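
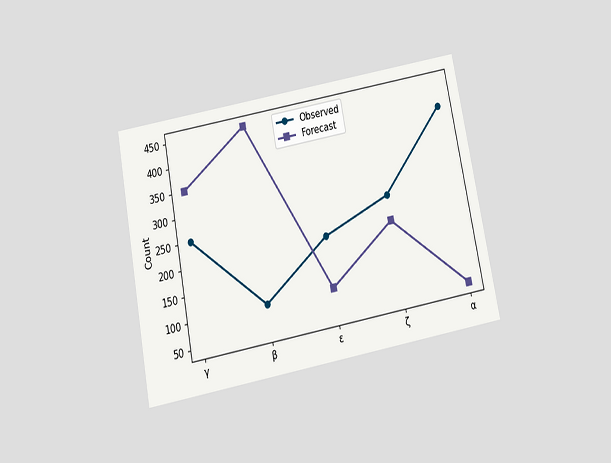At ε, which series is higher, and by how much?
Observed, by 100

The chart is tilted about 11° counter-clockwise and viewed slightly from below. At ε, Observed sits above the other line by 100.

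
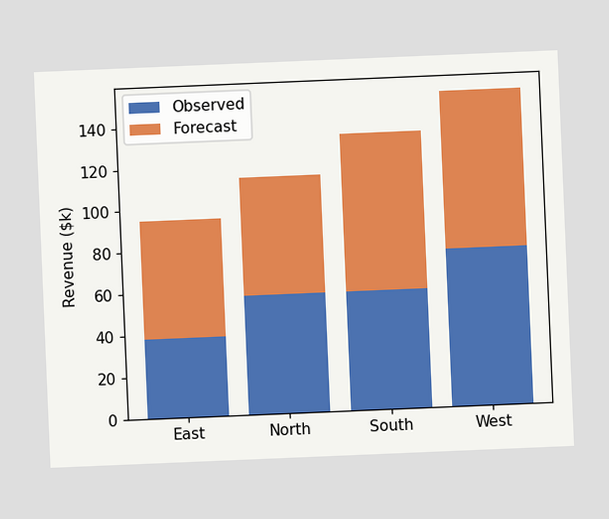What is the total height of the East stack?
$95k

The chart is tilted about 2° counter-clockwise. The East stack's top reaches $95k on the y-axis.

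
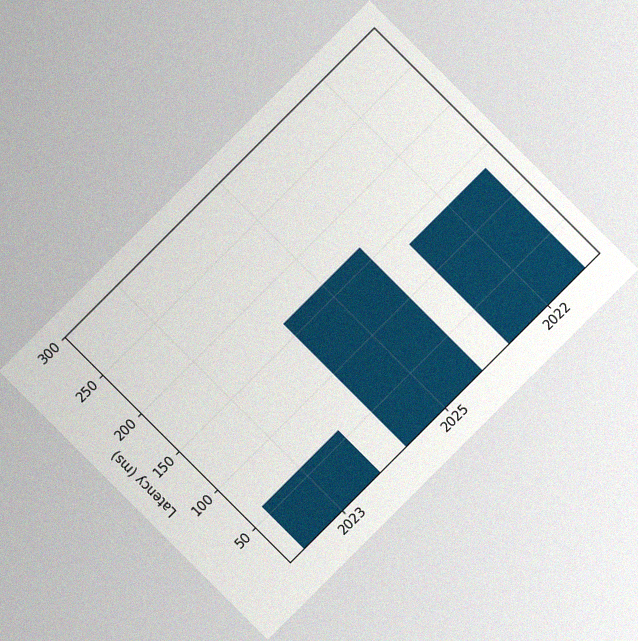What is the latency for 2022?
135ms

The chart is tilted about 45° counter-clockwise, with some photo noise. Reading along the chart's y-axis, the 2022 bar reaches 135ms.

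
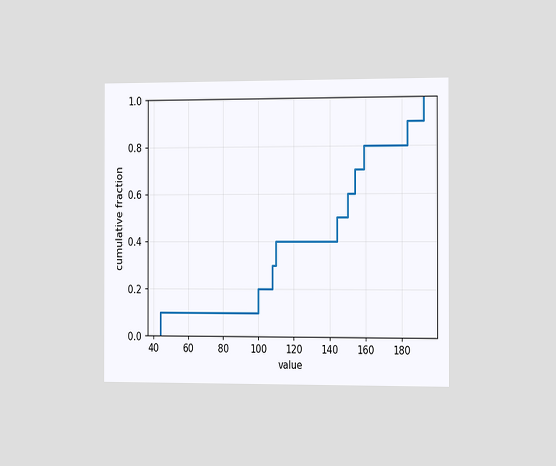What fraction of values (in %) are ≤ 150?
The chart is viewed slightly from the right. At x=150 the ECDF step is at 60%.

60%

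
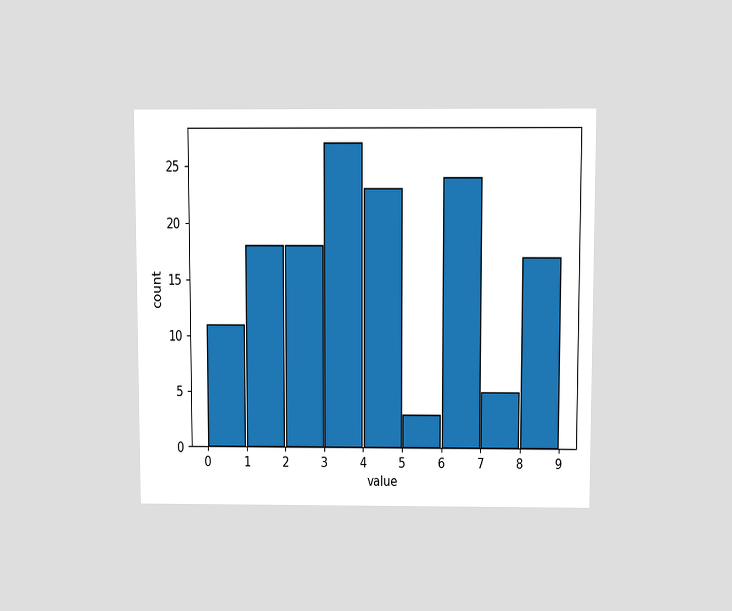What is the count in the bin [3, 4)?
27

The chart is viewed slightly from above. The [3, 4) bin has height 27.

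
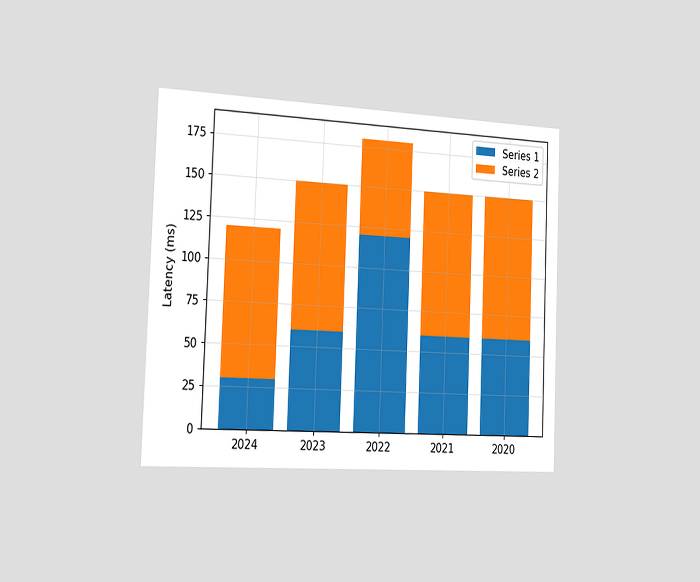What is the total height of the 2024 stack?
120ms

The chart is tilted about 2° clockwise and viewed slightly from the left. The 2024 stack's top reaches 120ms on the y-axis.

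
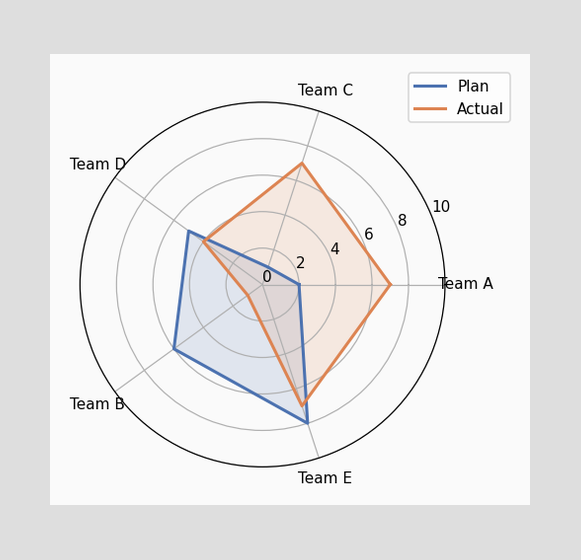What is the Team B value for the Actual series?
On the Team B axis, Actual reaches 1.

1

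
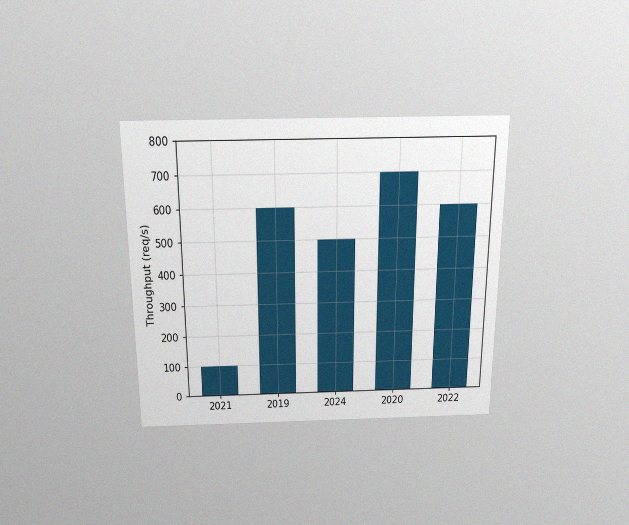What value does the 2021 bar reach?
The chart is viewed slightly from above, with some photo noise. Reading along the chart's y-axis, the 2021 bar reaches 100req/s.

100req/s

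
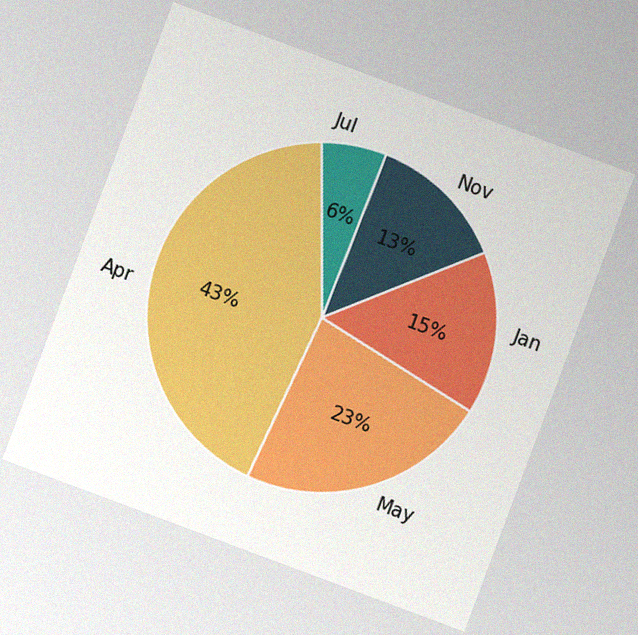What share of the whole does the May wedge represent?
The chart is tilted about 20° clockwise, with some photo noise. The May slice takes up 23% of the pie.

23%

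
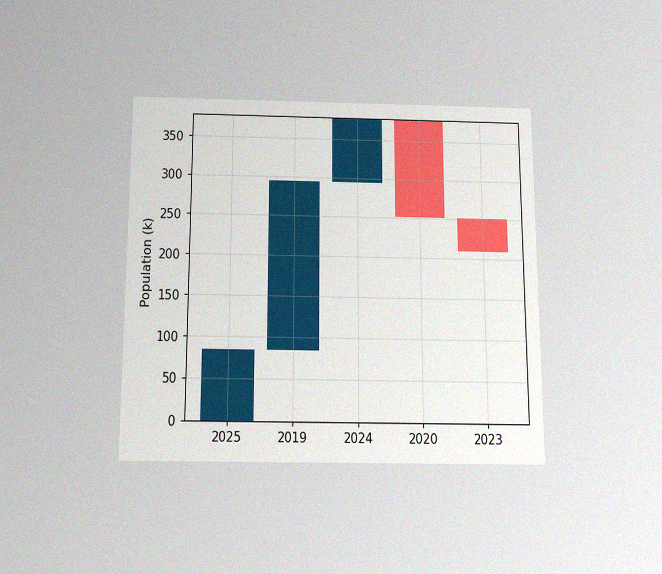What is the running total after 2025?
The chart is viewed slightly from below, with some photo noise. After 2025 the running total reaches 84k.

84k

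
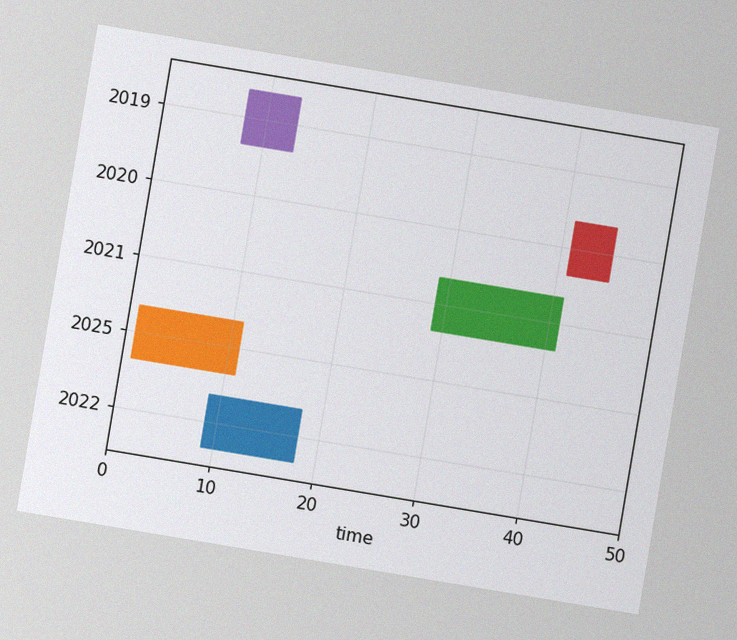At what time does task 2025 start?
The chart is tilted about 9° clockwise, with some photo noise. The 2025 bar begins at t=1.

1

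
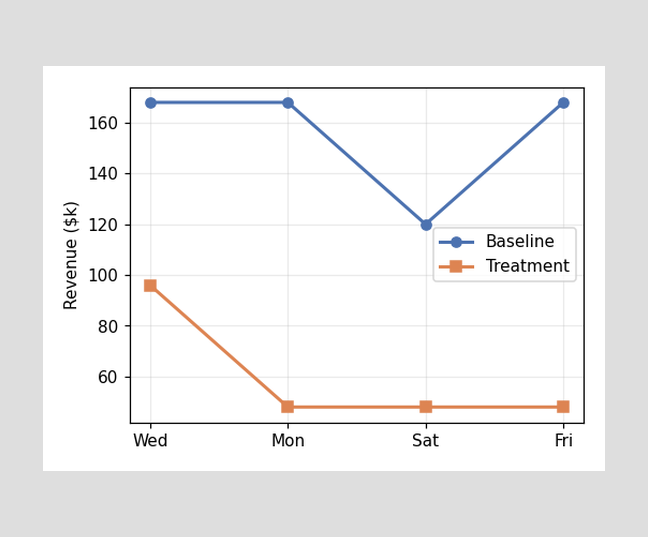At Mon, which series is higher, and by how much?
Baseline, by $120k

At Mon, Baseline sits above the other line by $120k.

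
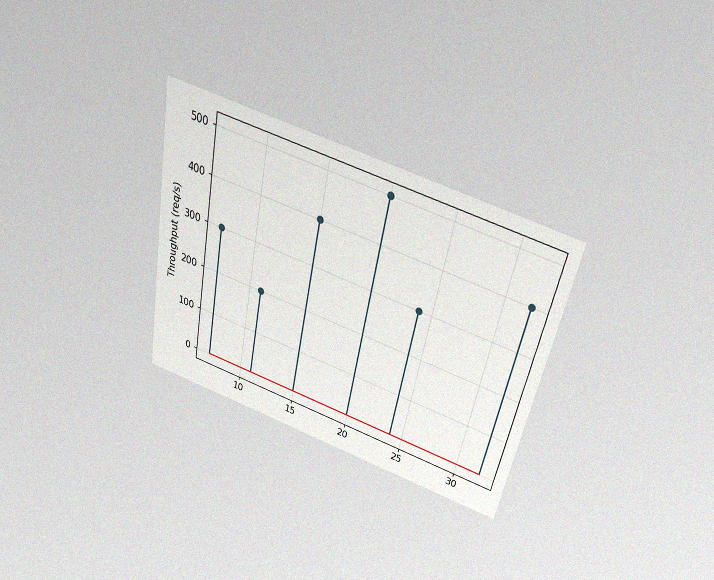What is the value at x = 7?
300req/s

The chart is tilted about 11° clockwise and viewed slightly from above, with some photo noise. The stem at x=7 reaches 300req/s.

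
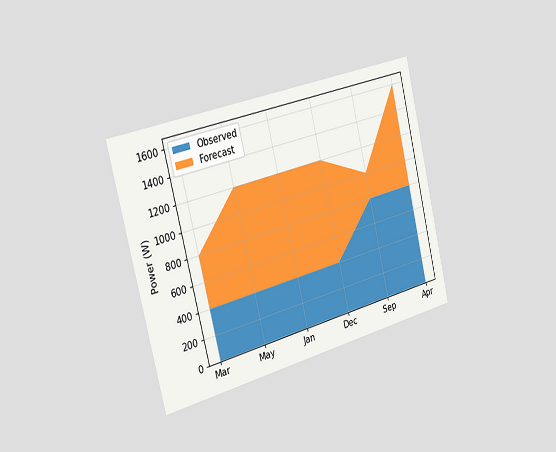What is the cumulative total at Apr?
The chart is tilted about 14° counter-clockwise and viewed slightly from the left. The stacked total at Apr reaches 1600W.

1600W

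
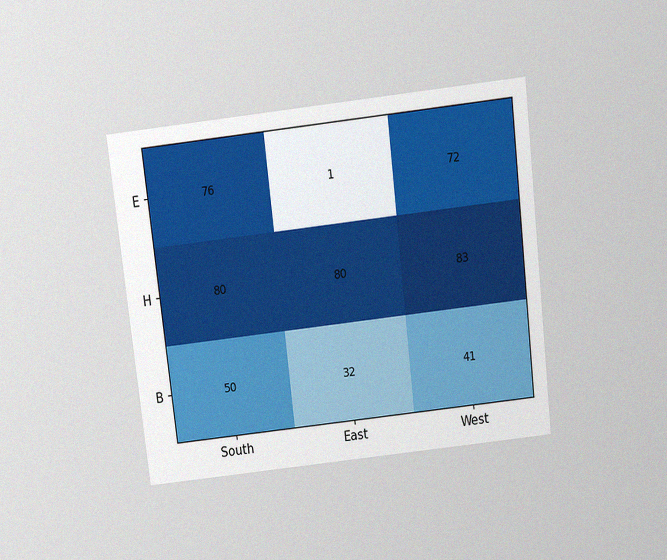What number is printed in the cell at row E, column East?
The chart is tilted about 7° counter-clockwise and viewed slightly from above, with some photo noise. The (E, East) cell reads 1.

1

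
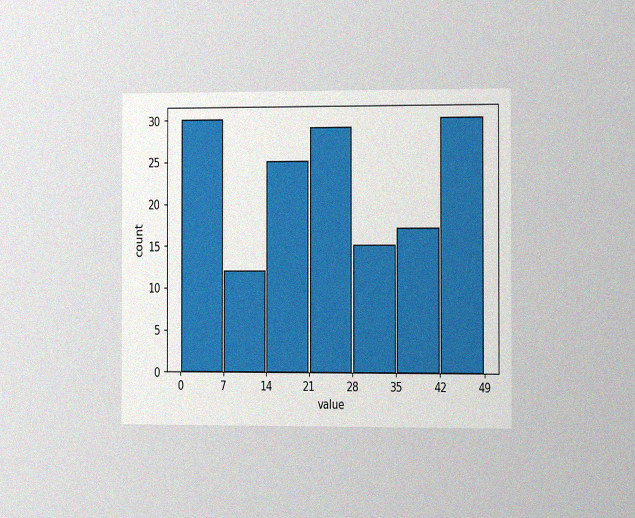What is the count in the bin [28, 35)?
The chart is viewed slightly from the right, with some photo noise. The [28, 35) bin has height 15.

15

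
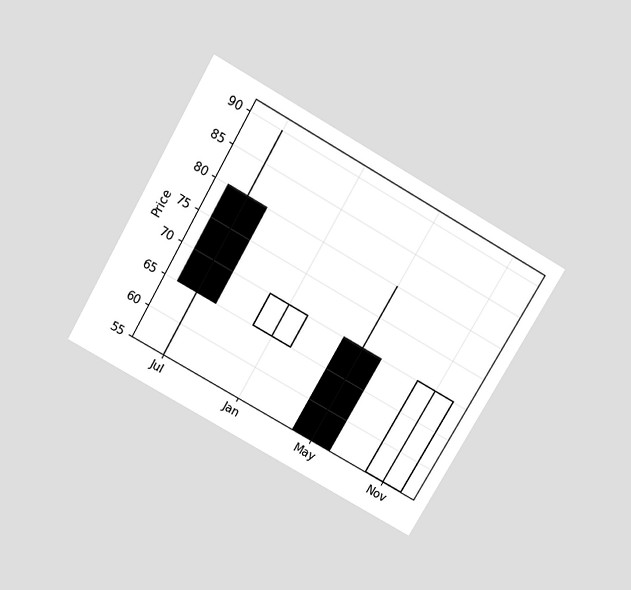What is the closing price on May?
55

The chart is tilted about 30° clockwise and viewed slightly from above. The May candle closes at 55.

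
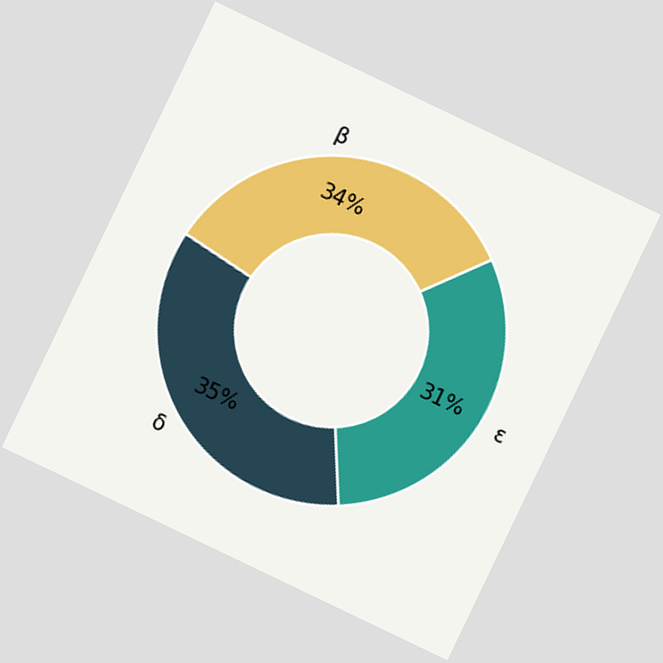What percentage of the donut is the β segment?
34%

The chart is tilted about 26° clockwise. The β segment takes up 34% of the ring.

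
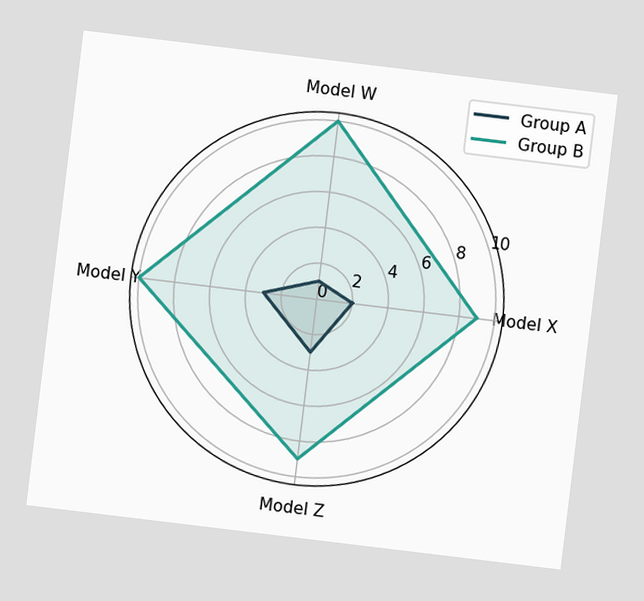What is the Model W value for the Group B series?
The chart is tilted about 7° clockwise. On the Model W axis, Group B reaches 10.

10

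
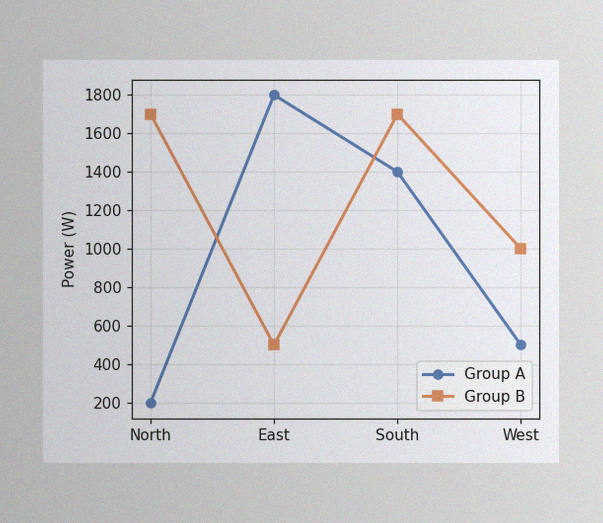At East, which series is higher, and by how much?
Group A, by 1300W

The image has some photo noise and uneven lighting. At East, Group A sits above the other line by 1300W.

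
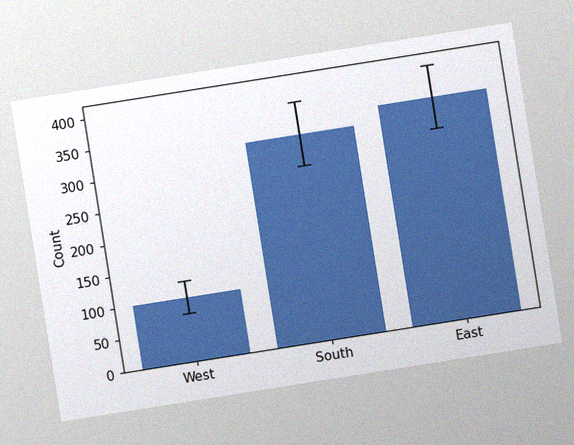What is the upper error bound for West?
125

The chart is tilted about 9° counter-clockwise, with some photo noise. The West bar's upper whisker reaches 125.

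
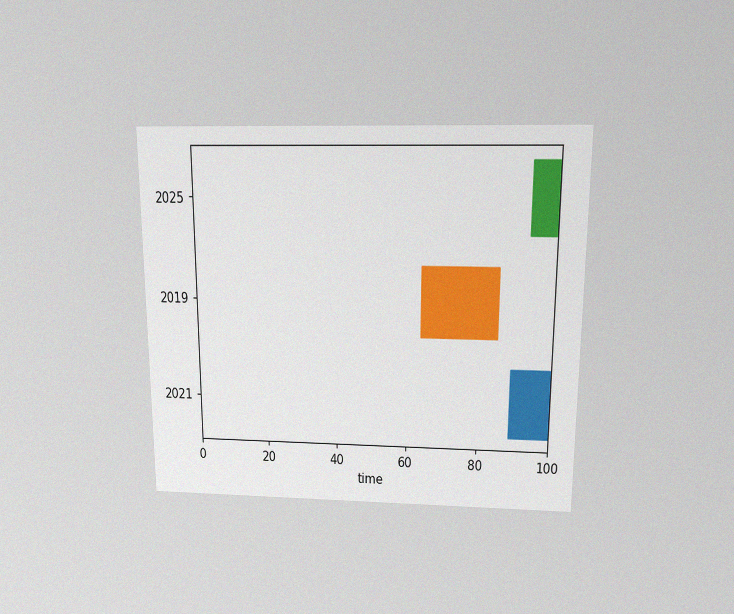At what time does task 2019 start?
64

The chart is viewed slightly from above, with some photo noise. The 2019 bar begins at t=64.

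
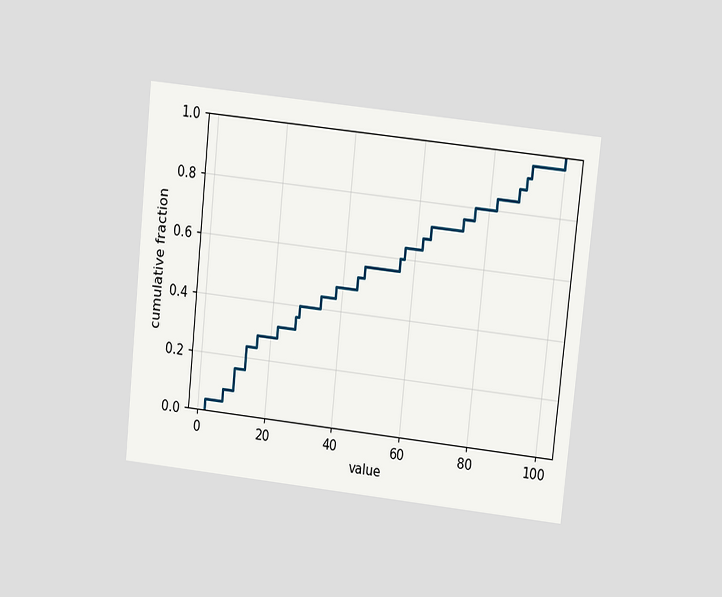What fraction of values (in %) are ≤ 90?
The chart is tilted about 6° clockwise and viewed at a slight angle. At x=90 the ECDF step is at 92%.

92%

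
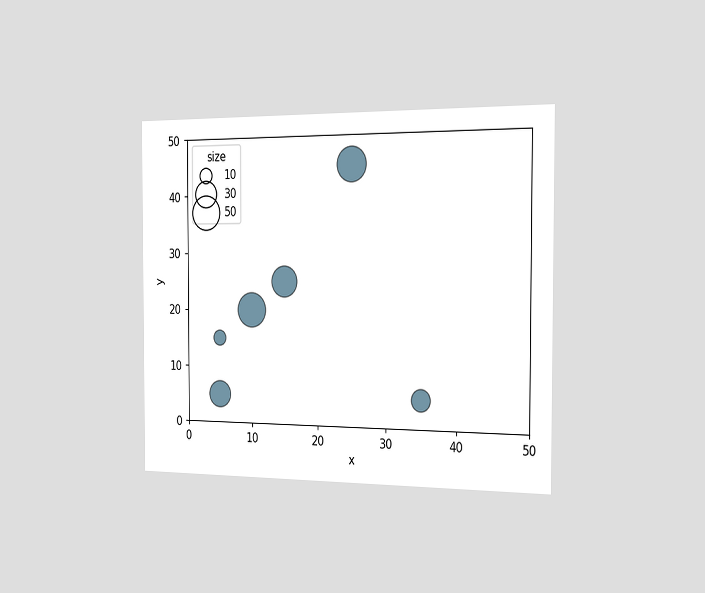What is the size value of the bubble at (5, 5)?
The chart is viewed slightly from the right. Matching the bubble at (5, 5) against the size legend gives 30.

30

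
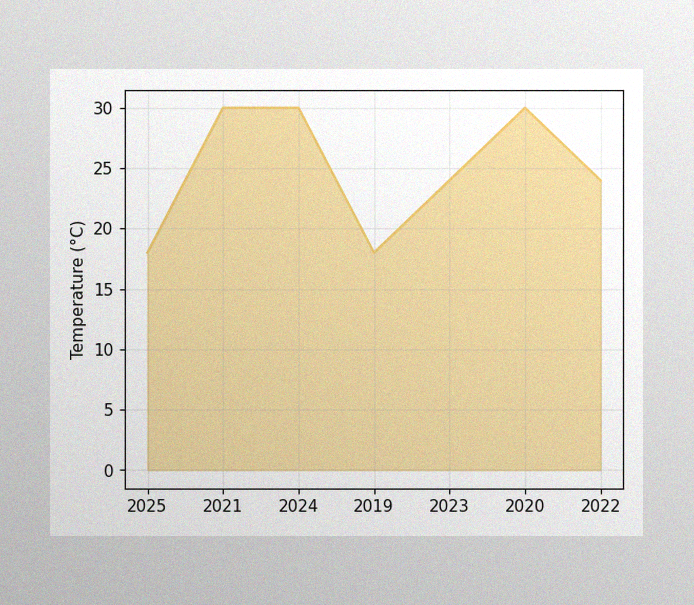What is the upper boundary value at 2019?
18°C

The image has some photo noise and uneven lighting. At 2019 the upper boundary is at 18°C.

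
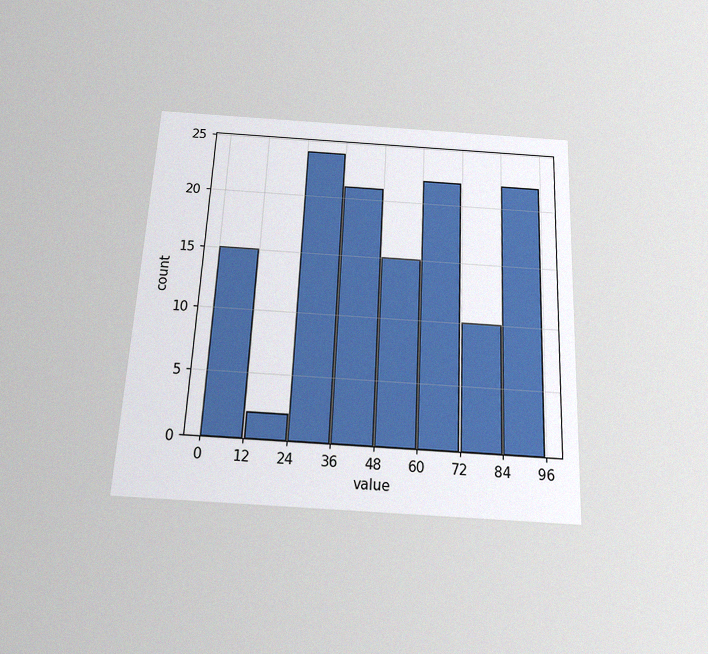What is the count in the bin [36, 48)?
21

The chart is tilted about 3° clockwise and viewed slightly from below, with some photo noise. The [36, 48) bin has height 21.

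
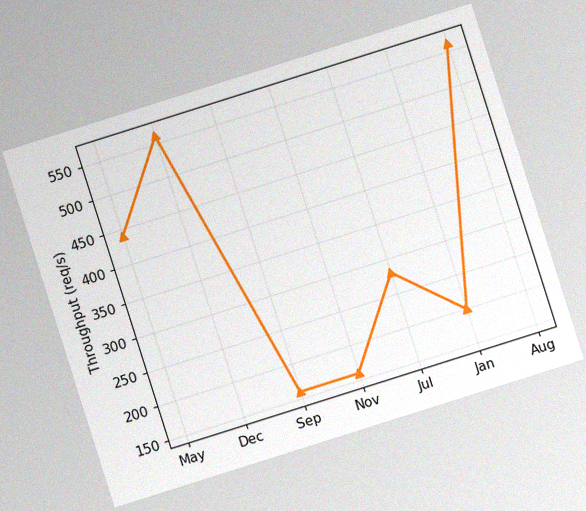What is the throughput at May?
The chart is tilted about 18° counter-clockwise, with some photo noise. At May, the line is at 440req/s.

440req/s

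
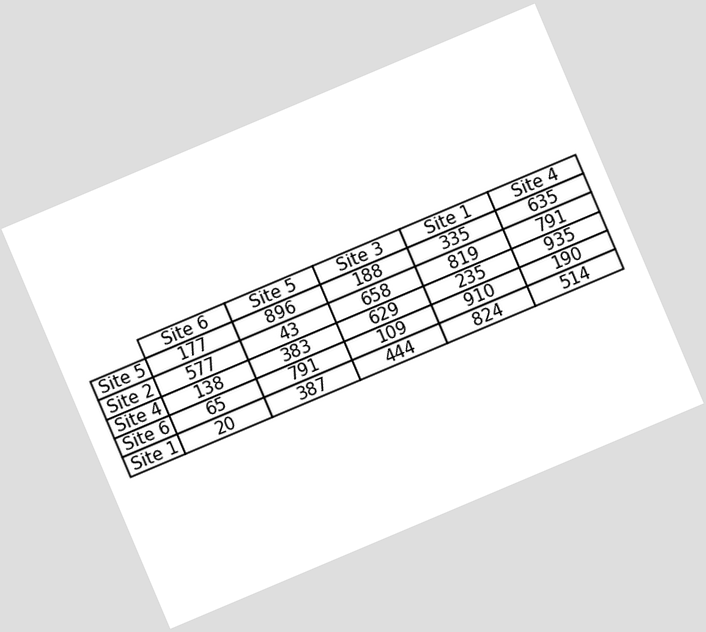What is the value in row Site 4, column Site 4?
The chart is tilted about 23° counter-clockwise. The (Site 4, Site 4) cell reads 935.

935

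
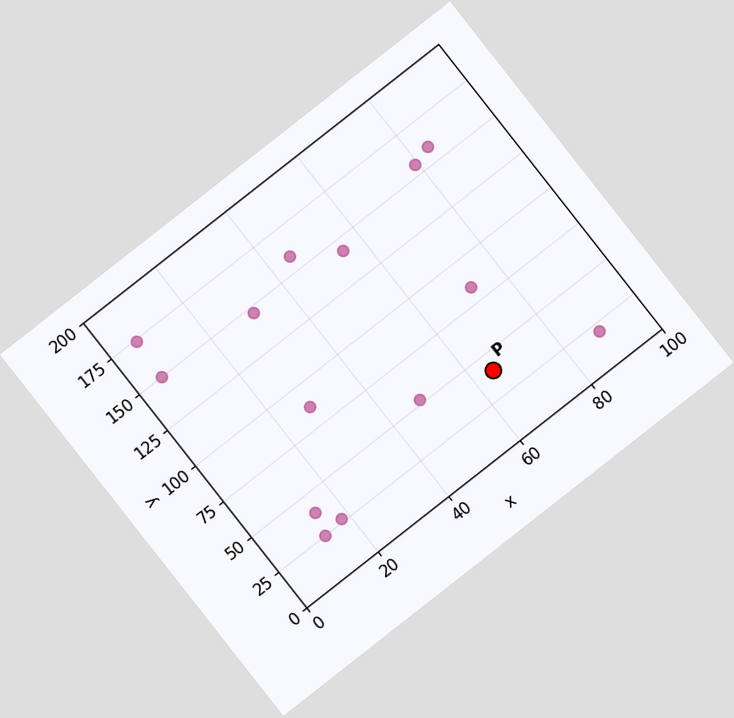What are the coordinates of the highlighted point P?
(65, 40)

The chart is tilted about 38° counter-clockwise. Following the gridlines from P to each axis, P sits at (65, 40).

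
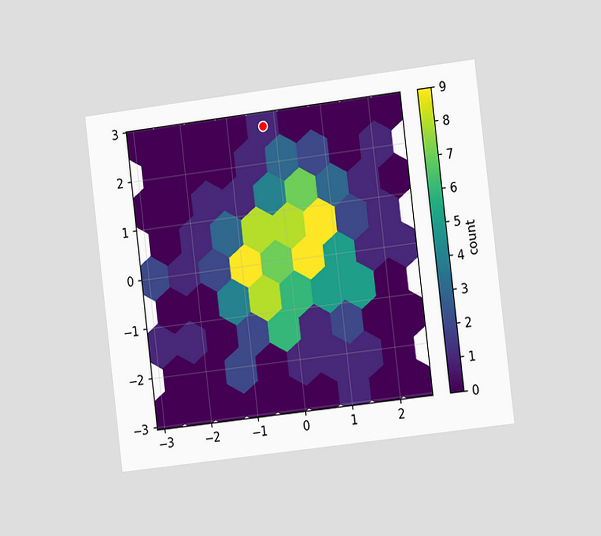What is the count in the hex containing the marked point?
1

The chart is tilted about 7° counter-clockwise and viewed slightly from the right. The marked hex reads 1 on the colorbar.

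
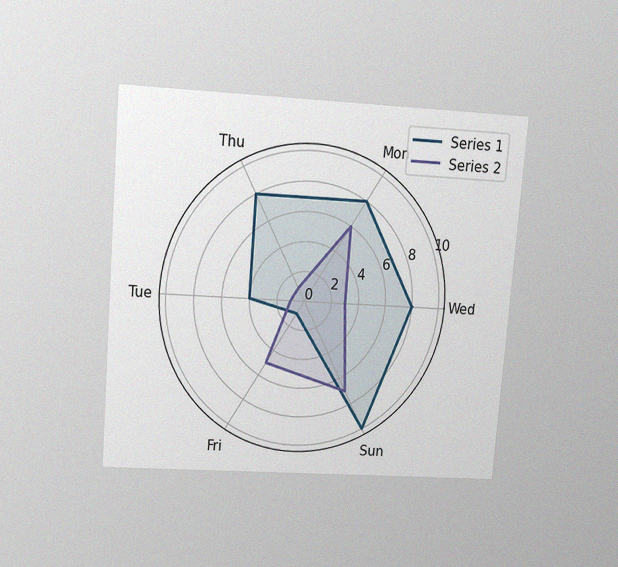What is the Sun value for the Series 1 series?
10

The chart is tilted about 5° clockwise and viewed slightly from above, with some photo noise. On the Sun axis, Series 1 reaches 10.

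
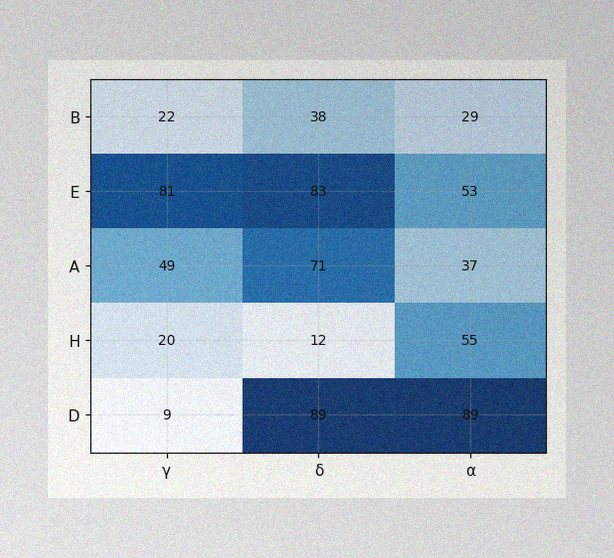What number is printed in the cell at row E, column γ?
81

The image has some photo noise and uneven lighting. The (E, γ) cell reads 81.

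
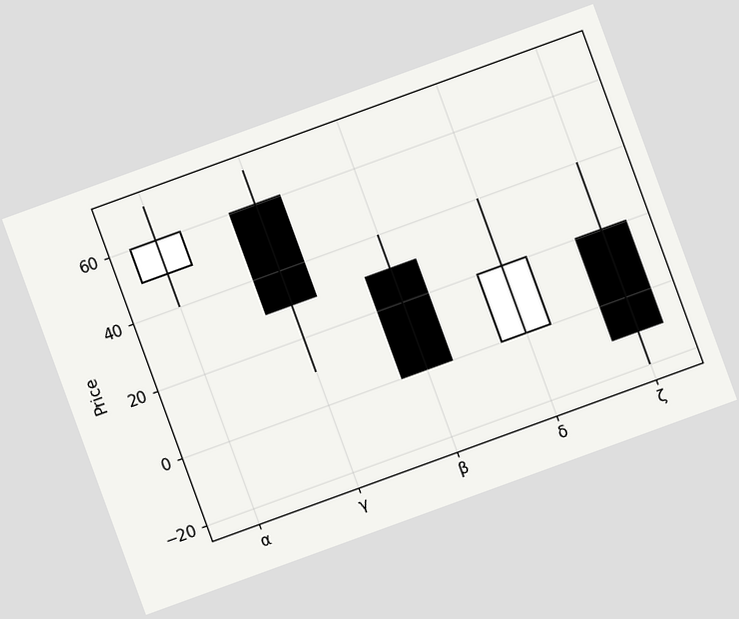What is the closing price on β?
0

The chart is tilted about 20° counter-clockwise. The β candle closes at 0.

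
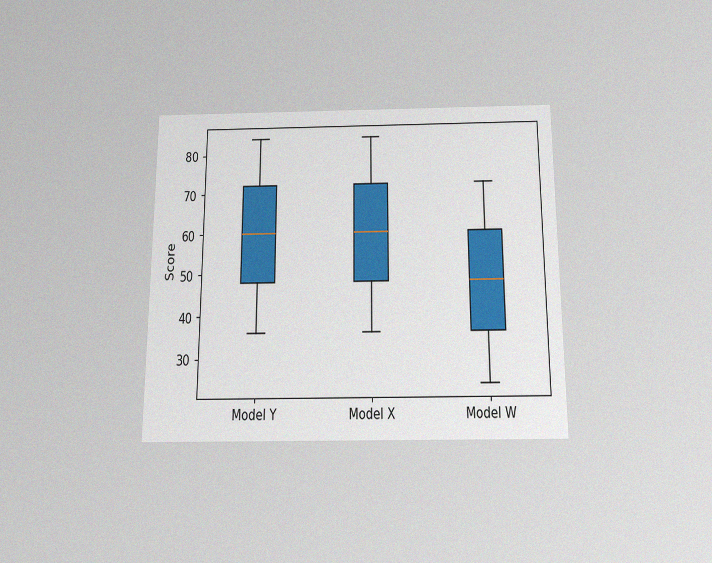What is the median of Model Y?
60

The chart is viewed slightly from below, with some photo noise. The median line in the Model Y box sits at 60.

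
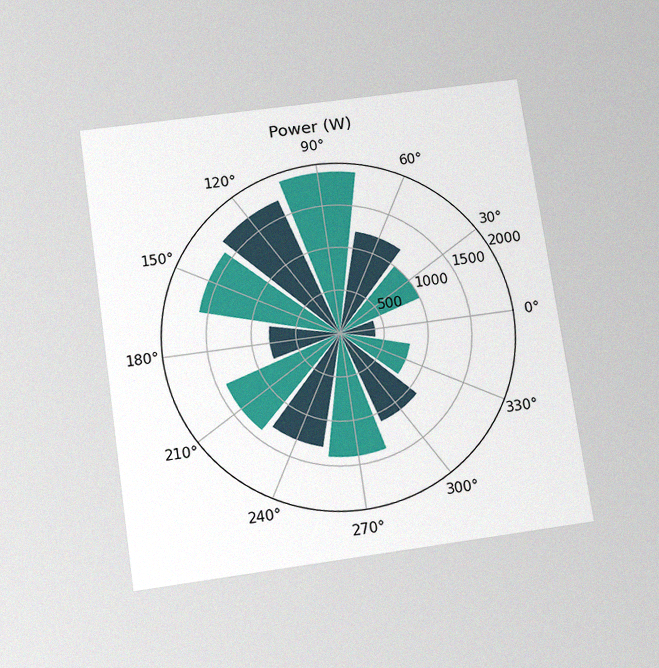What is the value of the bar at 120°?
The chart is tilted about 8° counter-clockwise and viewed slightly from below, with some photo noise. The bar at 120° reaches 1700W on the radial axis.

1700W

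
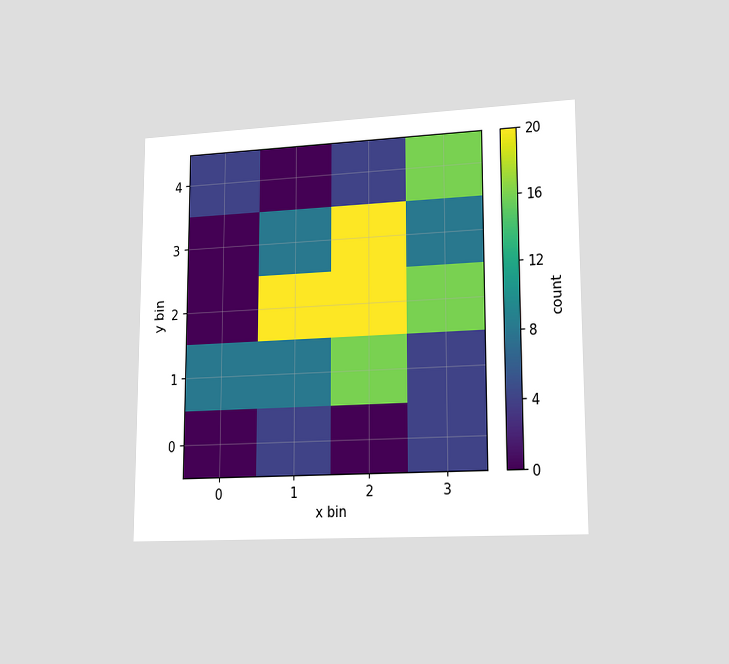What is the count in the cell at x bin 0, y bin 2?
The chart is viewed slightly from the right. Matching the cell (0, 2) against the colorbar gives 0.

0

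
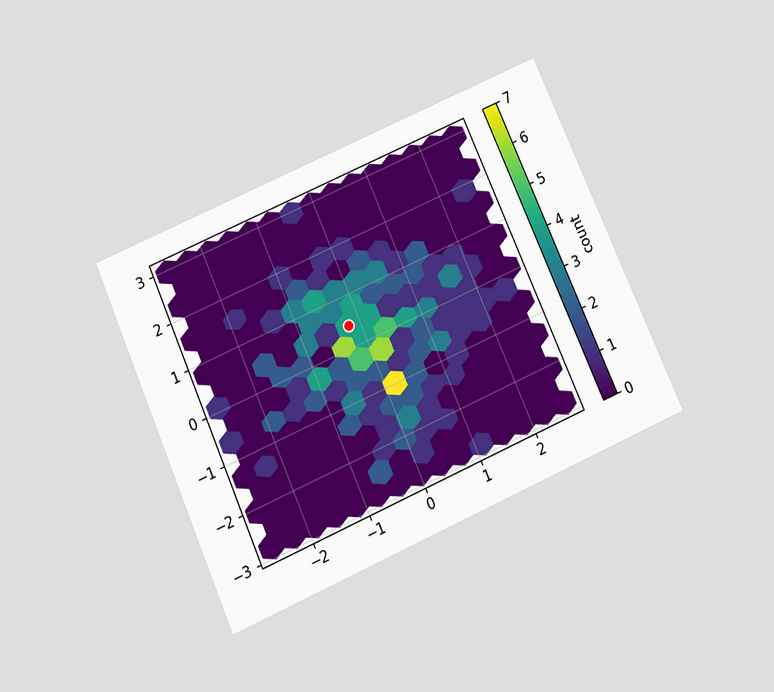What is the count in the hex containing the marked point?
4

The chart is tilted about 24° counter-clockwise and viewed slightly from below. The marked hex reads 4 on the colorbar.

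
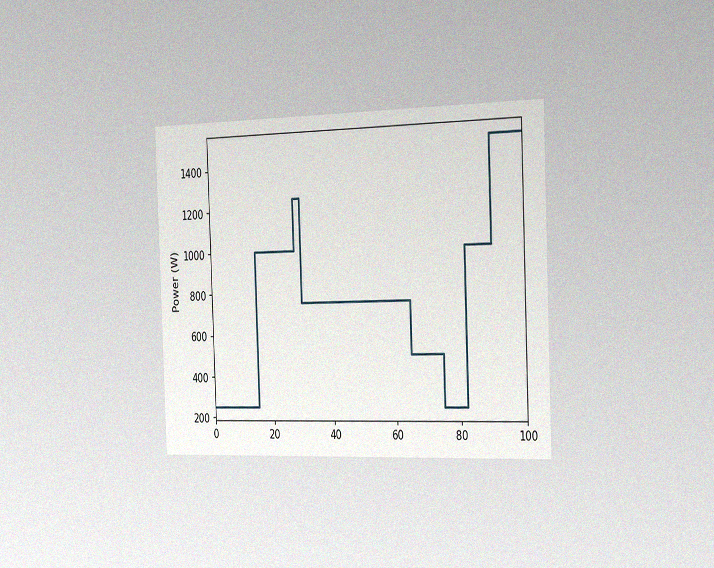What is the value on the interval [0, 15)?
The chart is tilted about 2° counter-clockwise and viewed slightly from the right, with some photo noise. On [0, 15) the step sits at 250W.

250W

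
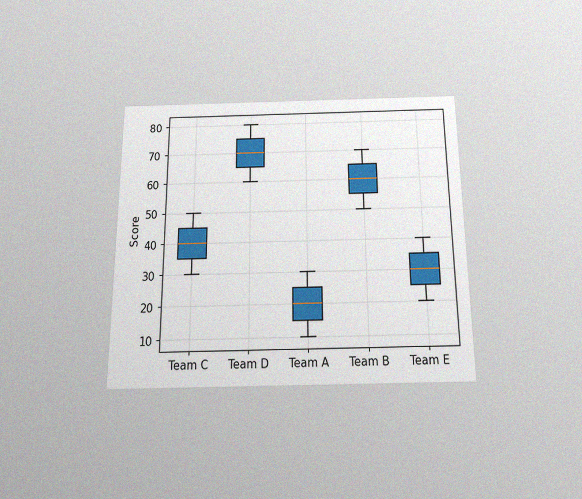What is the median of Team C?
40

The chart is viewed slightly from below, with some photo noise. The median line in the Team C box sits at 40.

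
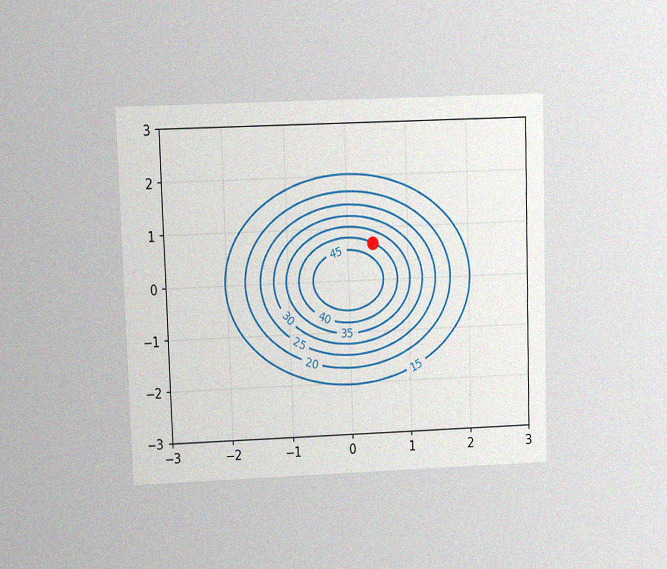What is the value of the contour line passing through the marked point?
The chart is viewed at a slight angle, with some photo noise. The marked point sits on the contour labelled 40.

40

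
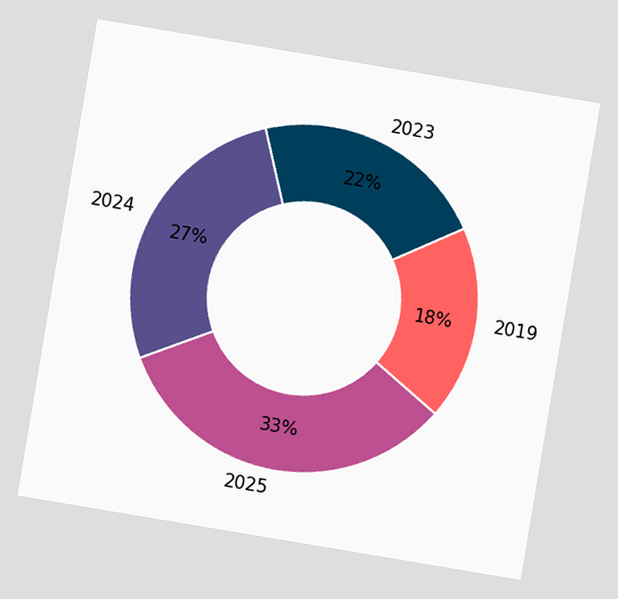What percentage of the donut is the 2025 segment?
33%

The chart is tilted about 10° clockwise. The 2025 segment takes up 33% of the ring.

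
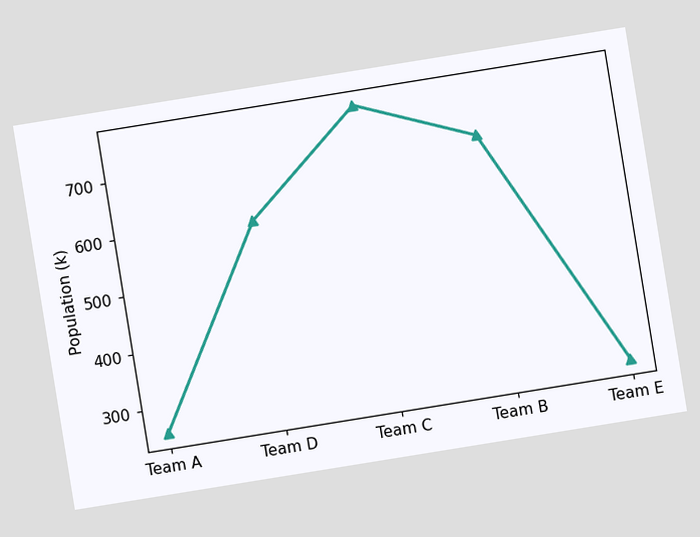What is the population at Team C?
The chart is tilted about 9° counter-clockwise. At Team C, the line is at 765k.

765k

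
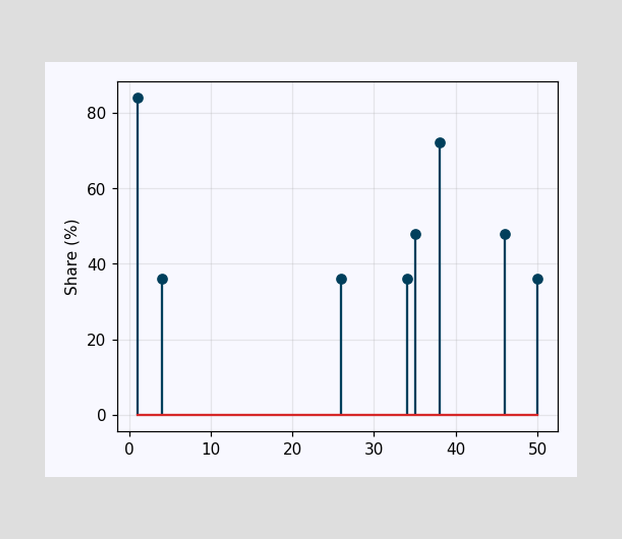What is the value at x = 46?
48%

The stem at x=46 reaches 48%.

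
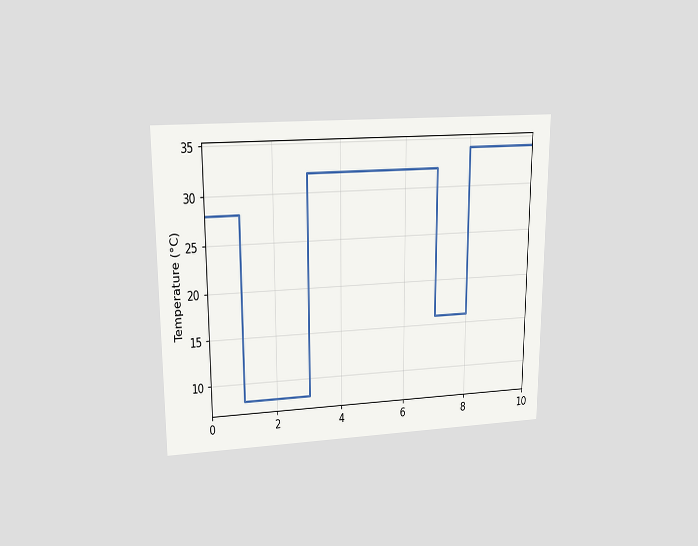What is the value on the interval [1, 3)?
The chart is viewed at a slight angle. On [1, 3) the step sits at 8°C.

8°C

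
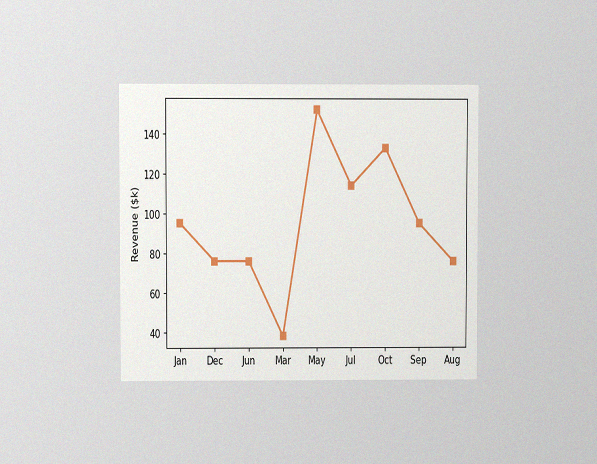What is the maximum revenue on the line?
The chart is viewed at a slight angle, with some photo noise. The highest point is at May, and reading across to the y-axis gives $152k.

$152k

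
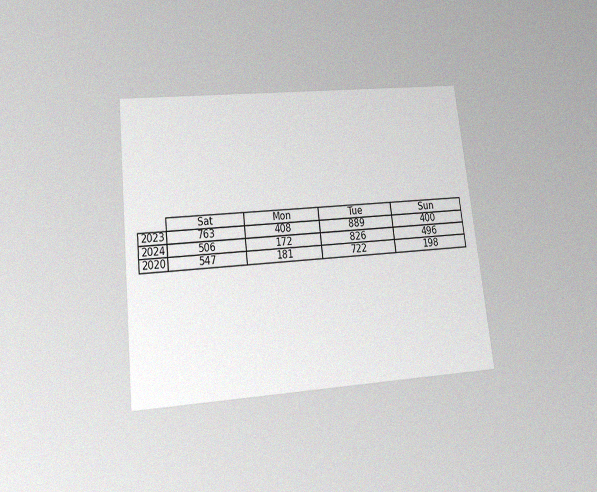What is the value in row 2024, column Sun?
The chart is tilted about 6° counter-clockwise and viewed slightly from below, with some photo noise. The (2024, Sun) cell reads 496.

496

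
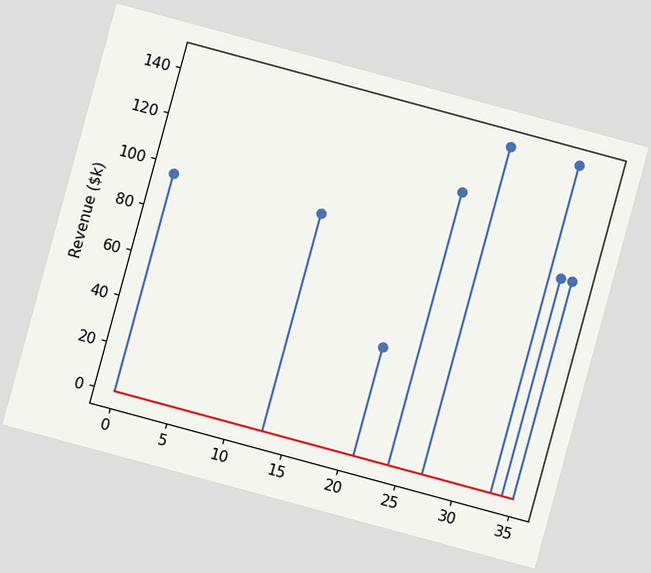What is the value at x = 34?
$96k

The chart is tilted about 15° clockwise. The stem at x=34 reaches $96k.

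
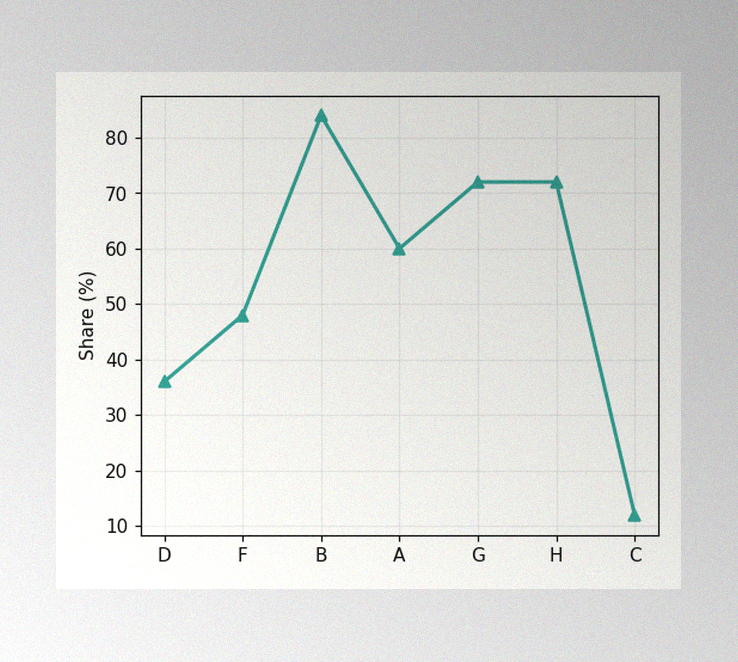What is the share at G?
72%

The image has some photo noise and uneven lighting. At G, the line is at 72%.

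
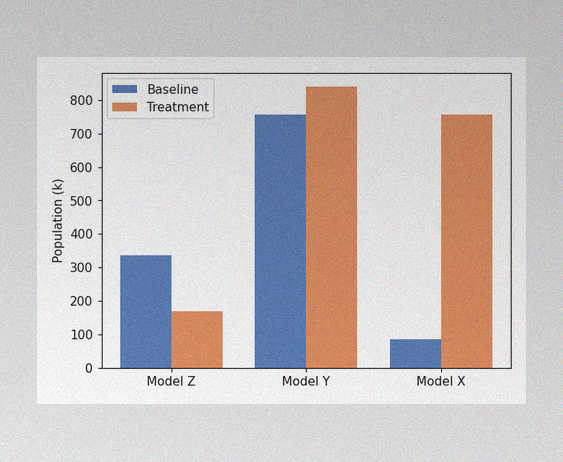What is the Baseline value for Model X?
84k

The image has some photo noise and uneven lighting. The Baseline bar at Model X reaches 84k on the y-axis.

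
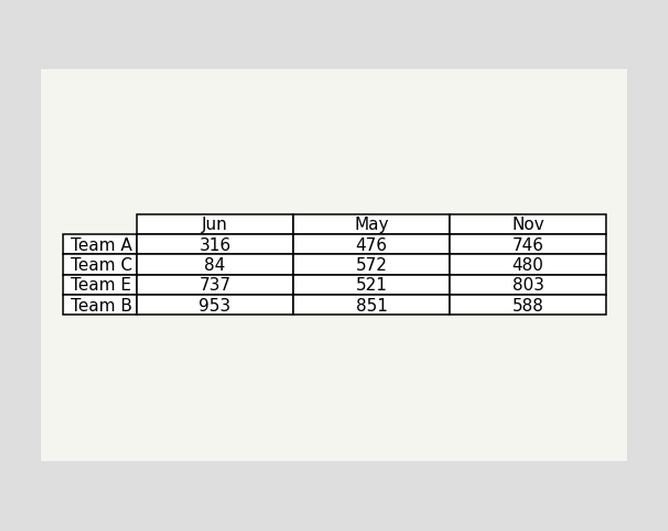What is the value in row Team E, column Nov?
803

The (Team E, Nov) cell reads 803.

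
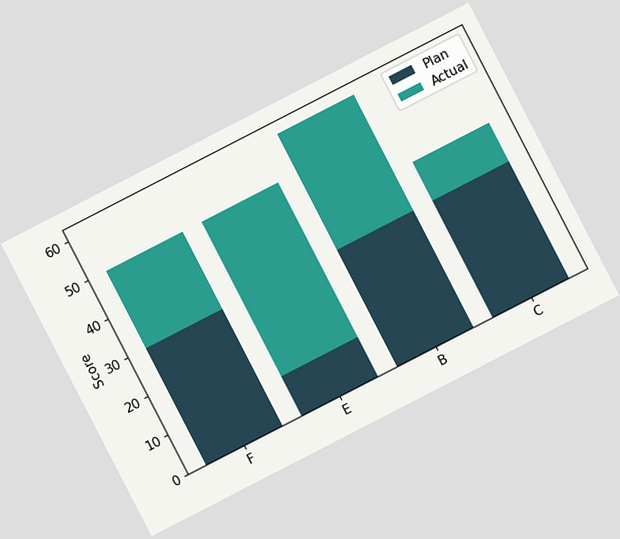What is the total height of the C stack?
The chart is tilted about 27° counter-clockwise. The C stack's top reaches 40 on the y-axis.

40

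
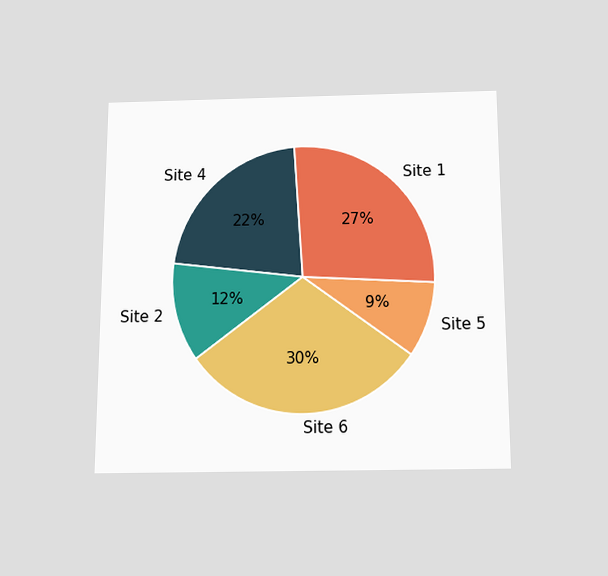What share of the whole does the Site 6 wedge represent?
The chart is viewed slightly from below. The Site 6 slice takes up 30% of the pie.

30%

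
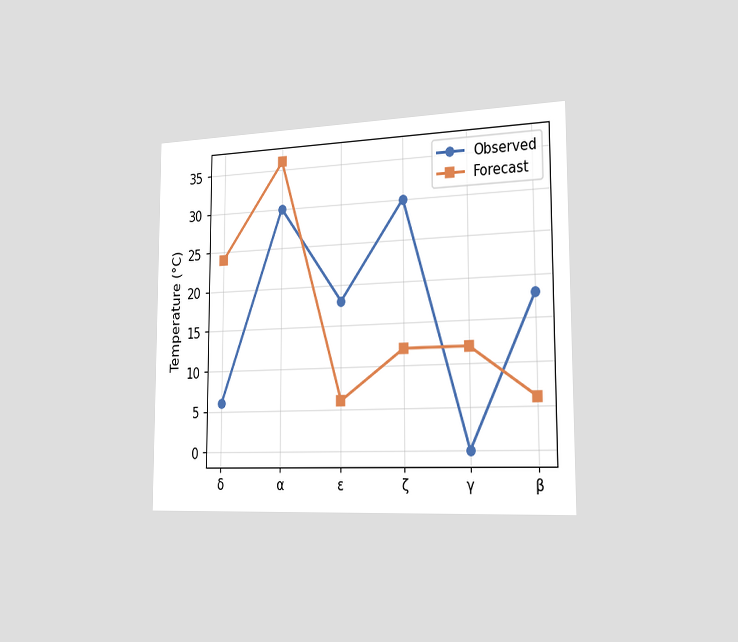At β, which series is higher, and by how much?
Observed, by 12°C

The chart is viewed slightly from the right. At β, Observed sits above the other line by 12°C.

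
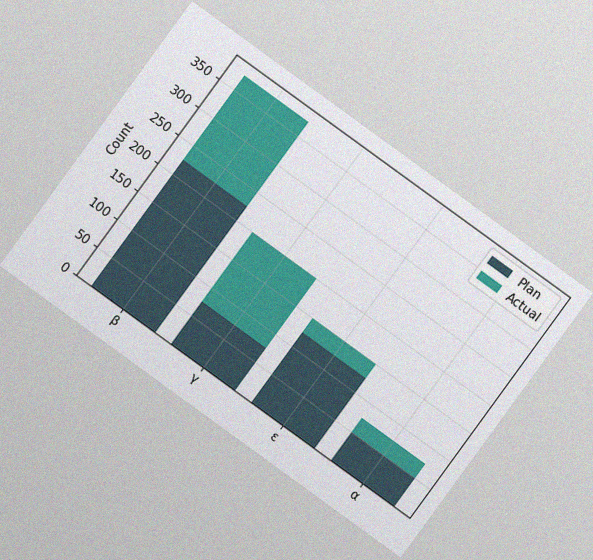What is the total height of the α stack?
75

The chart is tilted about 36° clockwise, with some photo noise. The α stack's top reaches 75 on the y-axis.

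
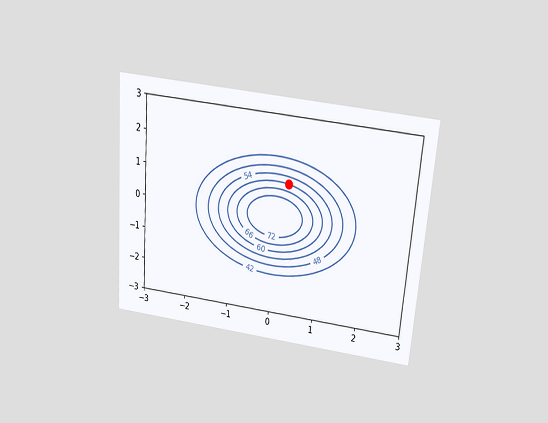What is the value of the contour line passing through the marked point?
60

The chart is tilted about 5° clockwise and viewed slightly from above. The marked point sits on the contour labelled 60.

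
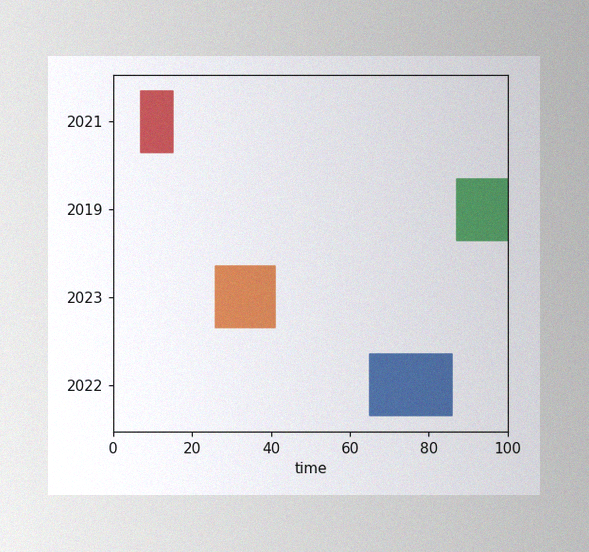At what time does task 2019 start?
87

The image has some photo noise and uneven lighting. The 2019 bar begins at t=87.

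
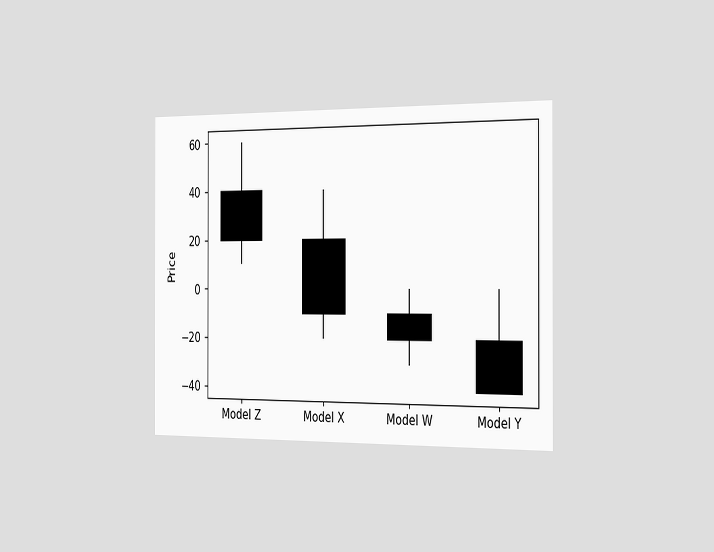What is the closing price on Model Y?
-40

The chart is viewed slightly from the right. The Model Y candle closes at -40.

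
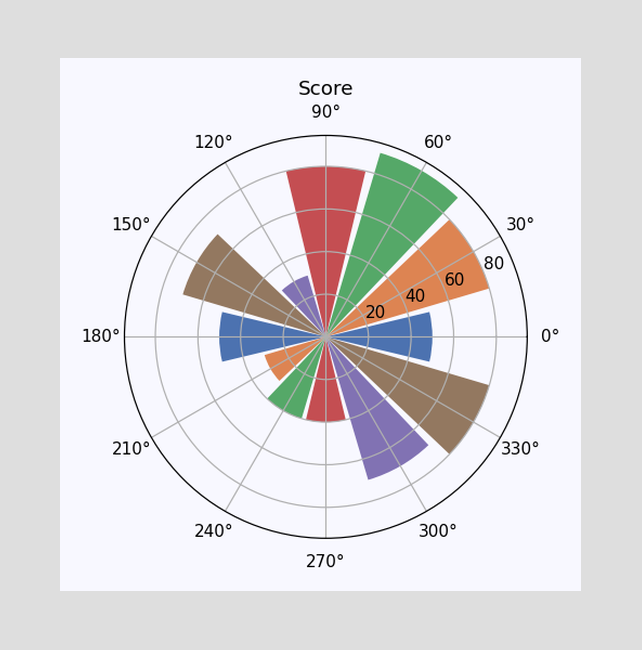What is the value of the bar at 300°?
The bar at 300° reaches 70 on the radial axis.

70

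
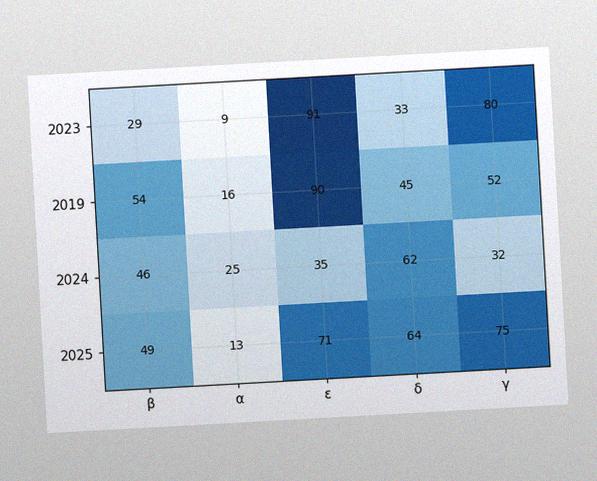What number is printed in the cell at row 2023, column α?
9

The chart is tilted about 3° counter-clockwise, with some photo noise. The (2023, α) cell reads 9.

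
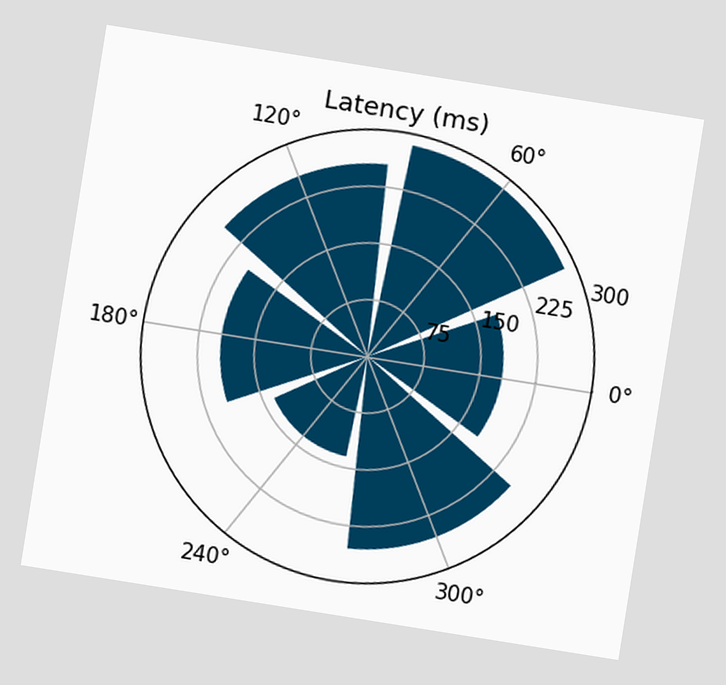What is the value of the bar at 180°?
195ms

The chart is tilted about 9° clockwise. The bar at 180° reaches 195ms on the radial axis.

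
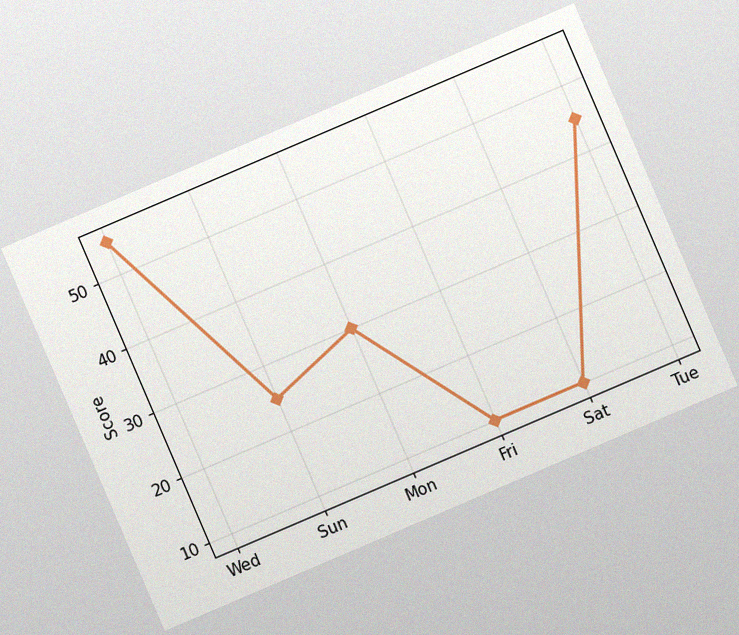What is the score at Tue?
45

The chart is tilted about 23° counter-clockwise, with some photo noise. At Tue, the line is at 45.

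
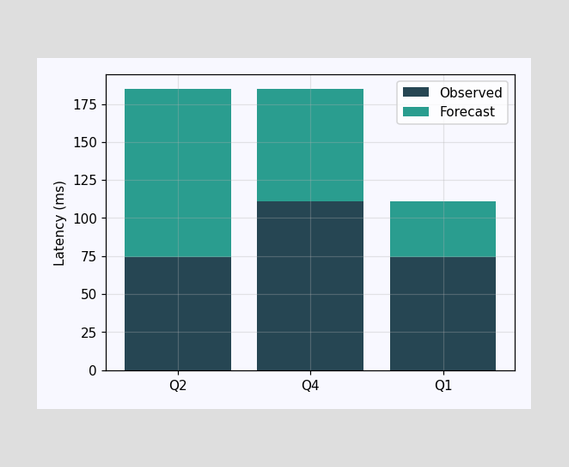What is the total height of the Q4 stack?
185ms

The Q4 stack's top reaches 185ms on the y-axis.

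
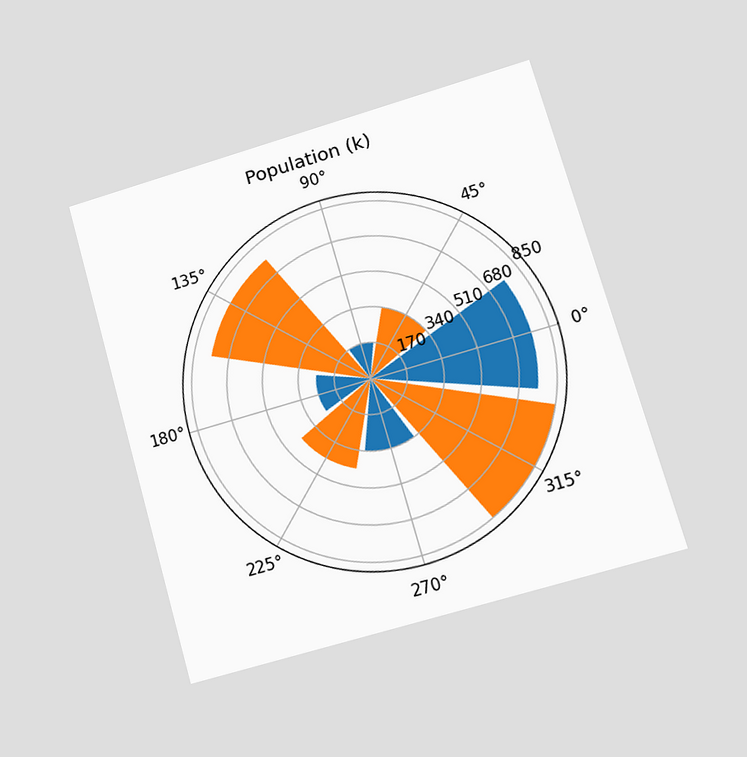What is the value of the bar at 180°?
The chart is tilted about 16° counter-clockwise and viewed at a slight angle. The bar at 180° reaches 255k on the radial axis.

255k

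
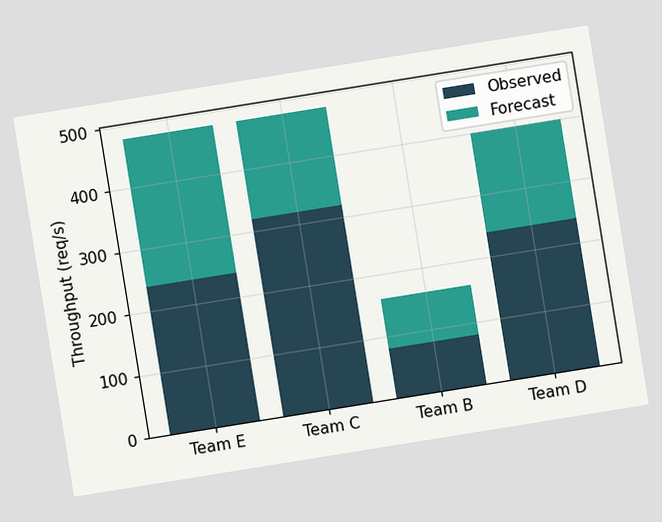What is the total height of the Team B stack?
160req/s

The chart is tilted about 9° counter-clockwise. The Team B stack's top reaches 160req/s on the y-axis.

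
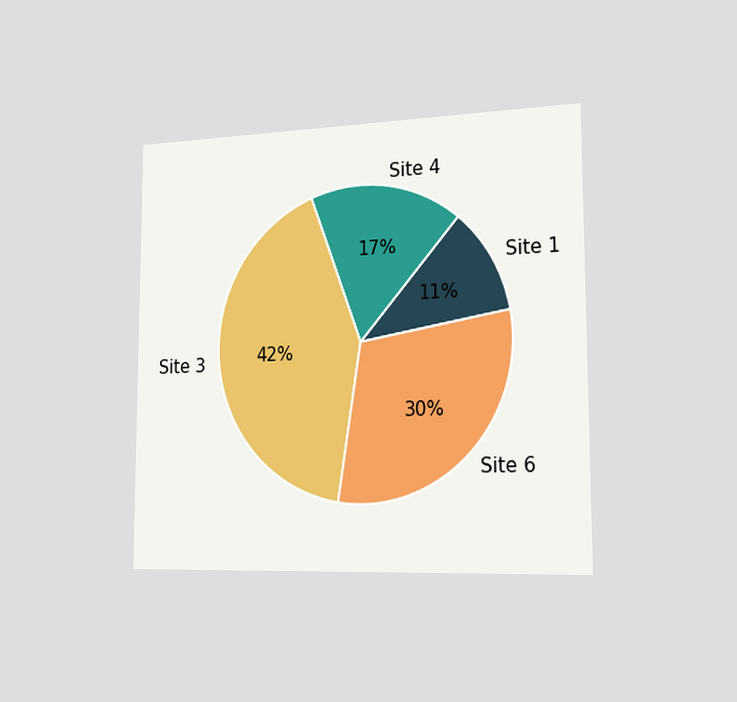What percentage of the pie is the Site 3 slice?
The chart is viewed slightly from the right. The Site 3 slice takes up 42% of the pie.

42%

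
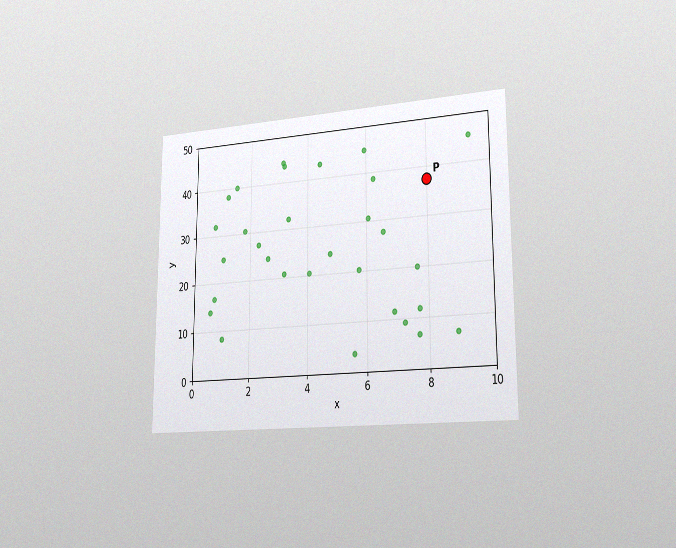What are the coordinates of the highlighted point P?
(8, 37.5)

The chart is viewed slightly from the right, with some photo noise. Following the gridlines from P to each axis, P sits at (8, 37.5).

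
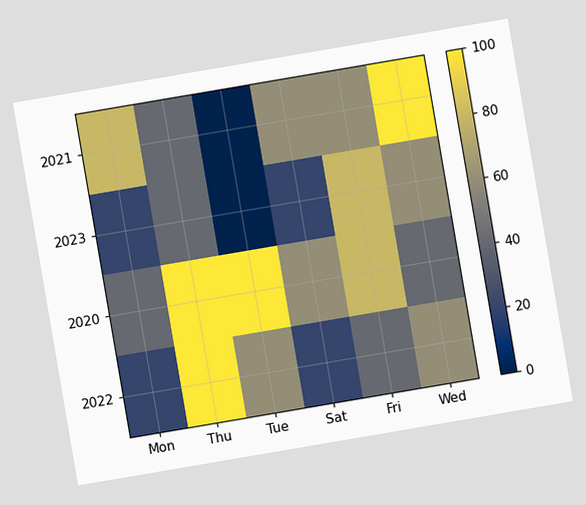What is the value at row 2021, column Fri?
The chart is tilted about 10° counter-clockwise. Matching cell (2021, Fri) against the colorbar gives 60.

60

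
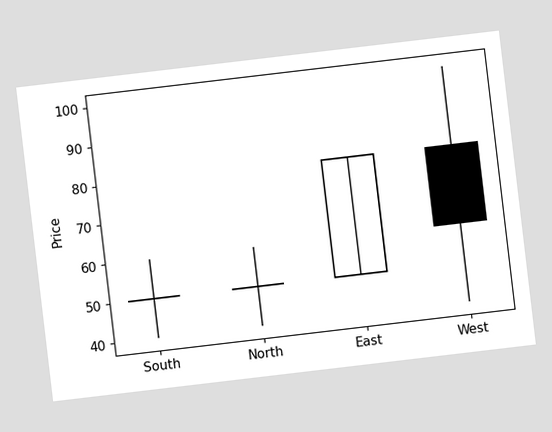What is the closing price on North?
The chart is tilted about 7° counter-clockwise. The North candle closes at 50.

50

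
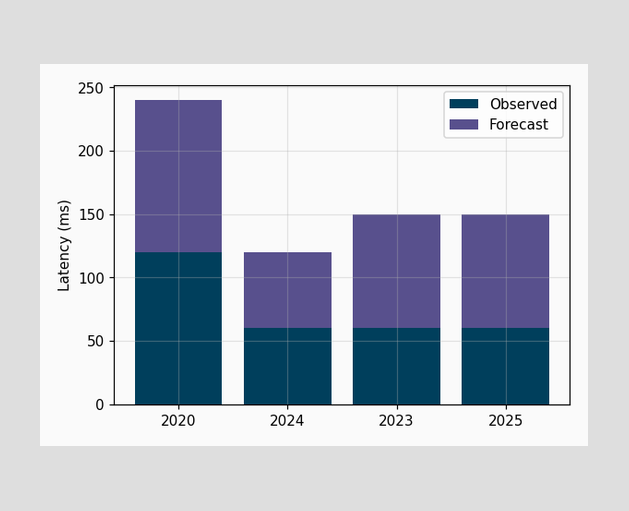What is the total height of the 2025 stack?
The 2025 stack's top reaches 150ms on the y-axis.

150ms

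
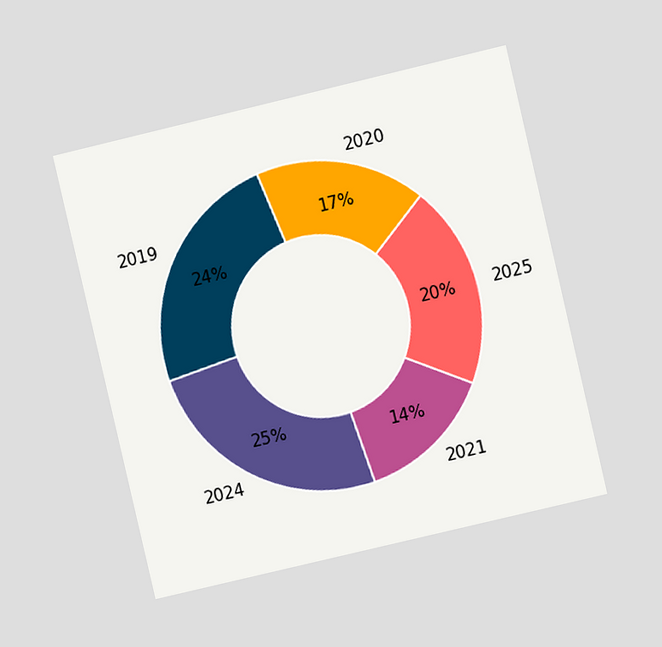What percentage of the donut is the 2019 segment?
24%

The chart is tilted about 13° counter-clockwise and viewed at a slight angle. The 2019 segment takes up 24% of the ring.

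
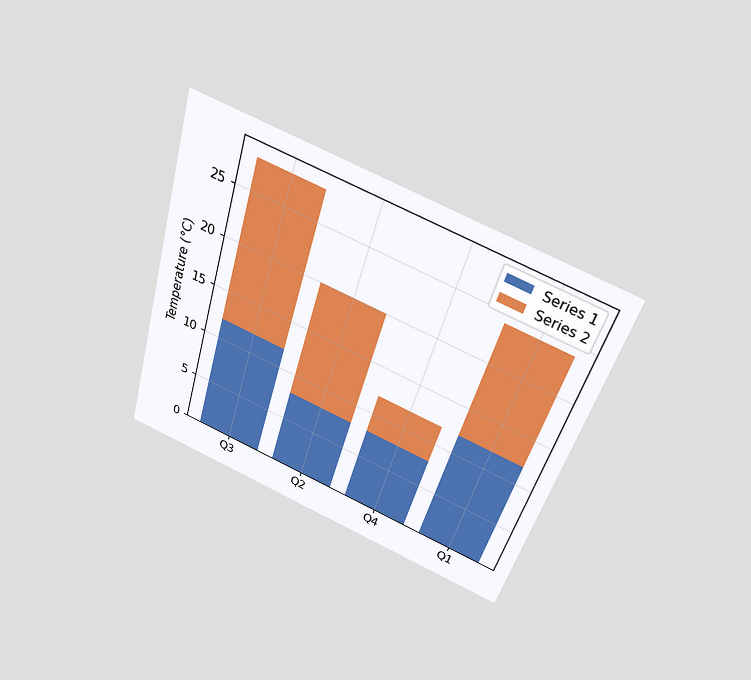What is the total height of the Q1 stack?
24°C

The chart is tilted about 17° clockwise and viewed slightly from above. The Q1 stack's top reaches 24°C on the y-axis.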